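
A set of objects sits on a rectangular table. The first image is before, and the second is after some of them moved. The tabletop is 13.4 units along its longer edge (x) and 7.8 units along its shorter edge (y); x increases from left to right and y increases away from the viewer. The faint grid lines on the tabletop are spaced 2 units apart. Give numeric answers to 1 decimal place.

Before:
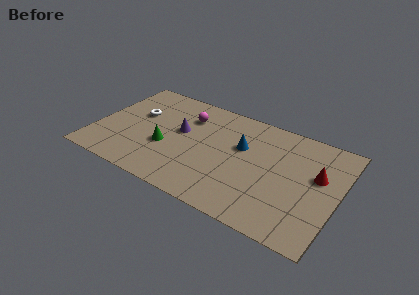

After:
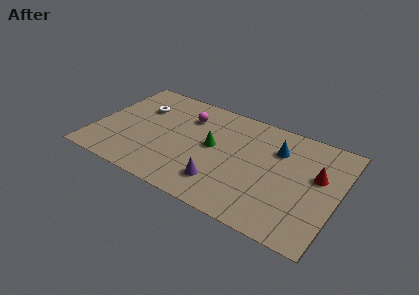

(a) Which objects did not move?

the red cone and the magenta sphere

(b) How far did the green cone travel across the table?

2.8

The green cone moved from about (4.0, 3.0) to (6.5, 4.2), a distance of √(2.5² + 1.2²) ≈ 2.8.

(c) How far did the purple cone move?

3.8

From (4.6, 4.5) to (7.3, 1.8), the purple cone covered √(2.7² + 2.7²) ≈ 3.8 units.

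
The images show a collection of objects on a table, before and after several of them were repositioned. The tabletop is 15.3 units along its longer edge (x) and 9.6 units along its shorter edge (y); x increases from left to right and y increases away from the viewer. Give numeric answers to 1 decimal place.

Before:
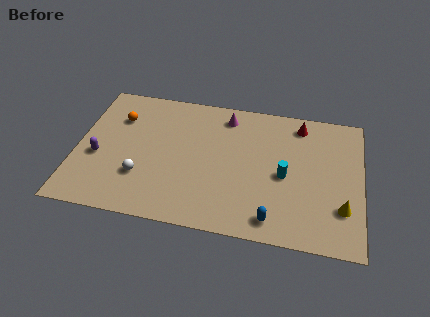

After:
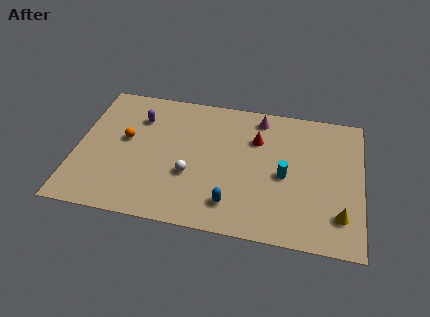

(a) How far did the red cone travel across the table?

2.7

The red cone was near (11.9, 8.2) before and (9.6, 6.7) after, so it travelled √(2.3² + 1.5²) ≈ 2.7 units.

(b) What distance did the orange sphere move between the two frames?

1.6

The orange sphere was near (2.1, 6.9) before and (2.6, 5.4) after, so it travelled √(0.5² + 1.5²) ≈ 1.6 units.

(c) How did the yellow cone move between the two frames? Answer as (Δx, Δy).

(-0.1, -0.5)

The yellow cone started near (14.3, 2.7) and ended near (14.2, 2.2).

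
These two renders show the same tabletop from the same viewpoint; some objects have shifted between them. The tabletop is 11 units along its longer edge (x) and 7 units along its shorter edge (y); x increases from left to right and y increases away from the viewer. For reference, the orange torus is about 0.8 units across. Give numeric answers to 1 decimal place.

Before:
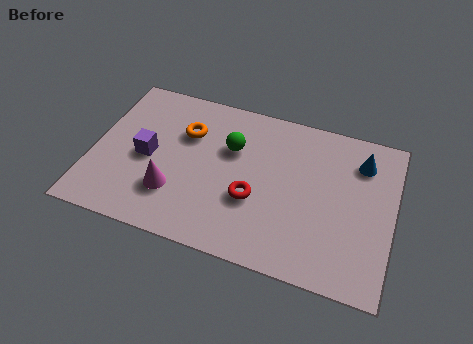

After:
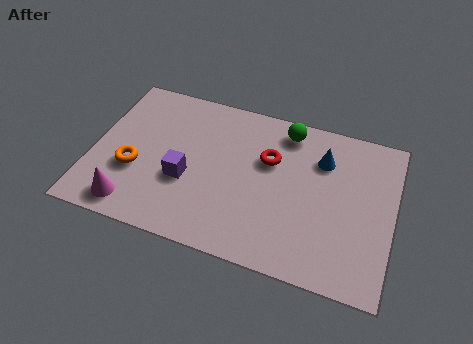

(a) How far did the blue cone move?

1.4

The blue cone moved from about (9.7, 5.4) to (8.3, 5.1), a distance of √(1.4² + 0.3²) ≈ 1.4.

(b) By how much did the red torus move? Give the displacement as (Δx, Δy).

(0.4, 1.9)

The red torus was at about (6.0, 2.6) and moved to about (6.4, 4.5).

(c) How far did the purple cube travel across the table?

1.6

The purple cube was near (2.0, 3.3) before and (3.5, 2.7) after, so it travelled √(1.5² + 0.6²) ≈ 1.6 units.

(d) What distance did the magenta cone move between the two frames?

1.7

The magenta cone was near (3.1, 2.0) before and (1.7, 1.0) after, so it travelled √(1.4² + 1.0²) ≈ 1.7 units.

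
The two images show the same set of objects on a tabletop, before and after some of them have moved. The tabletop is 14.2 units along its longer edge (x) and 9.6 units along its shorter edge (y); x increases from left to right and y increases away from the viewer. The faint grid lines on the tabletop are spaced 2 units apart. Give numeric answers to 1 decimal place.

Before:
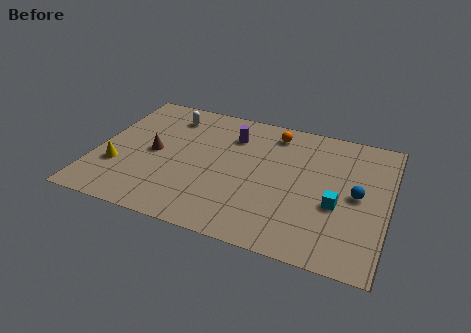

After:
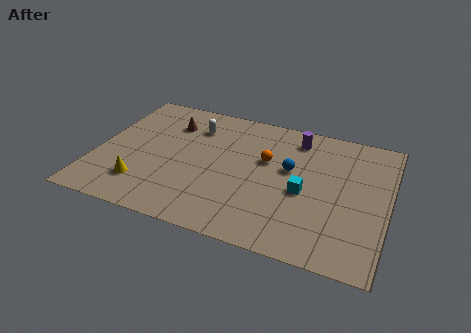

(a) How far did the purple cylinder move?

3.2

The purple cylinder moved from about (6.4, 7.2) to (9.5, 8.0), a distance of √(3.1² + 0.8²) ≈ 3.2.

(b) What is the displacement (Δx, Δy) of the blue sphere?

(-3.3, 0.8)

The blue sphere was at about (12.7, 4.8) and moved to about (9.4, 5.6).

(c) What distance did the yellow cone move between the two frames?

1.6

The yellow cone moved from about (1.2, 3.1) to (2.5, 2.2), a distance of √(1.3² + 0.9²) ≈ 1.6.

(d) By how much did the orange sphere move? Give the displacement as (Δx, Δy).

(-0.2, -2.2)

From the two frames, the orange sphere sits at roughly (8.4, 8.1) before and (8.2, 5.9) after.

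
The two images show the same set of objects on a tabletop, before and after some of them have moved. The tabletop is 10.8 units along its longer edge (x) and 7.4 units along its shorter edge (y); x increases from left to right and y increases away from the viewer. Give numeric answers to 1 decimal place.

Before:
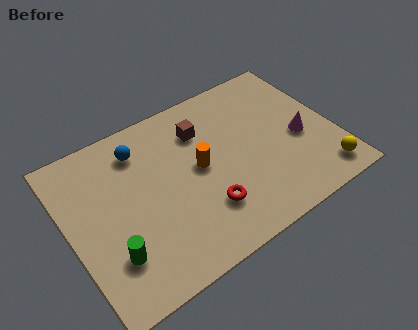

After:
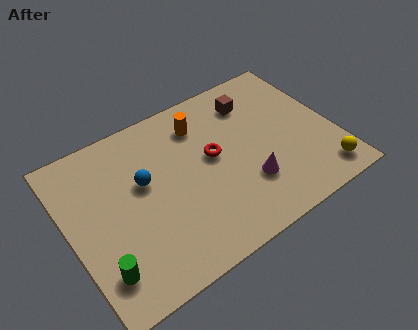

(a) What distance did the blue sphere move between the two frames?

1.5

The blue sphere moved from about (3.2, 5.9) to (3.1, 4.4), a distance of √(0.1² + 1.5²) ≈ 1.5.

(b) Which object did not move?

the yellow sphere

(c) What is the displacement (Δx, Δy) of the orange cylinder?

(0.4, 1.9)

The orange cylinder was at about (5.3, 3.9) and moved to about (5.7, 5.8).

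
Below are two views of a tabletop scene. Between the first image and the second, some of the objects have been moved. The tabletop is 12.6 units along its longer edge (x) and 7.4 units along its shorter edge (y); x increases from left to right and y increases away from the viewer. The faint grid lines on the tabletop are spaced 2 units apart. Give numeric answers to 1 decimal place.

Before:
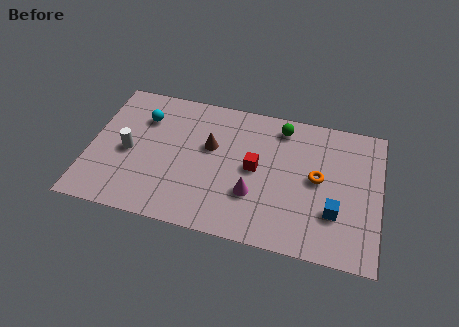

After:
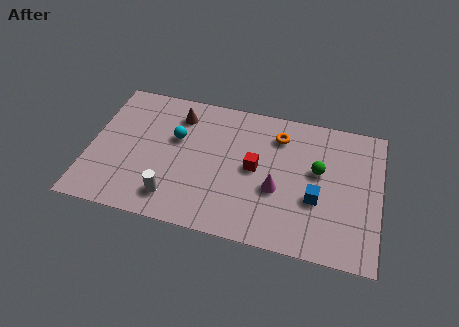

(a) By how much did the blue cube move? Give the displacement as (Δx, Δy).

(-0.8, 0.5)

From the two frames, the blue cube sits at roughly (10.7, 2.3) before and (9.9, 2.8) after.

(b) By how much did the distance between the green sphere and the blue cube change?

-3.2

The distance was about 4.7 in the first image and 1.5 in the second, so they moved 3.2 units closer together.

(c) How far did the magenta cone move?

1.1

The magenta cone was near (7.2, 2.4) before and (8.2, 2.9) after, so it travelled √(1.0² + 0.5²) ≈ 1.1 units.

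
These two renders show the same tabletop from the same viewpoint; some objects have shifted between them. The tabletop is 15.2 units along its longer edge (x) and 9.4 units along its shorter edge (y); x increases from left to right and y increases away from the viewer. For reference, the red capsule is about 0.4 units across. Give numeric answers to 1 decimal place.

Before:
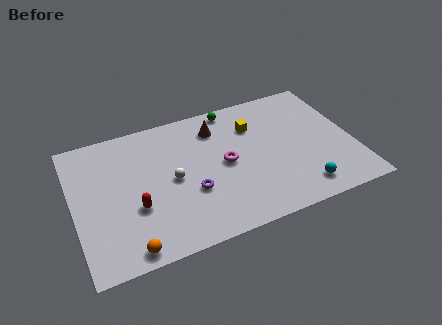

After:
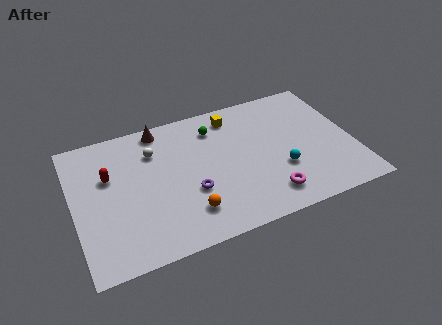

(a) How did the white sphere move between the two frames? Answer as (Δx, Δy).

(-0.8, 2.3)

From the two frames, the white sphere sits at roughly (5.3, 4.6) before and (4.5, 6.9) after.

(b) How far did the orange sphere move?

3.5

The orange sphere was near (2.6, 0.9) before and (5.9, 2.1) after, so it travelled √(3.3² + 1.2²) ≈ 3.5 units.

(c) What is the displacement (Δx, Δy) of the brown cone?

(-3.0, 1.0)

The brown cone started near (8.0, 7.4) and ended near (5.0, 8.4).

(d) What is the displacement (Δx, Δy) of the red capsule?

(-1.2, 2.6)

The red capsule started near (3.2, 3.4) and ended near (2.0, 6.0).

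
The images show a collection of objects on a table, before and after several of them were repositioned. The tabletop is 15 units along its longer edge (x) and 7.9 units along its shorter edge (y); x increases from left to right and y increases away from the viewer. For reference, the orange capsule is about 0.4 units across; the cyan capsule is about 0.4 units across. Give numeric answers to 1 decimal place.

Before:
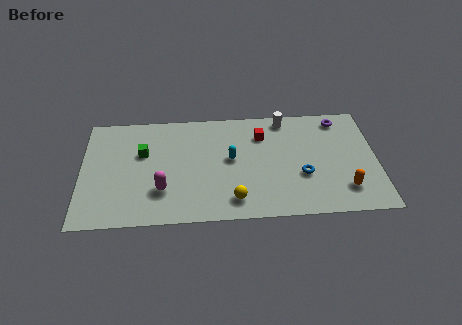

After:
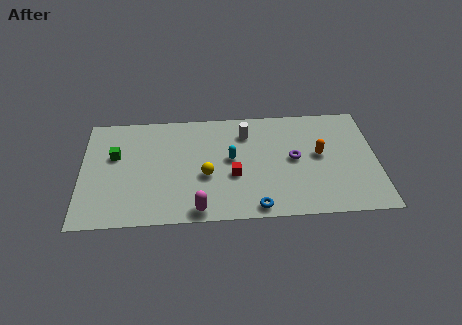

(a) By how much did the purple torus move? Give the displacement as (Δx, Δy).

(-2.4, -2.7)

The purple torus started near (13.2, 6.8) and ended near (10.8, 4.1).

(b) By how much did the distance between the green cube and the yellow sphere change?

-0.9

They were about 5.8 units apart before and 4.9 after — 0.9 units closer together.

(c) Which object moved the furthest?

the purple torus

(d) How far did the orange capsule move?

2.8

The orange capsule was near (13.3, 1.8) before and (12.1, 4.3) after, so it travelled √(1.2² + 2.5²) ≈ 2.8 units.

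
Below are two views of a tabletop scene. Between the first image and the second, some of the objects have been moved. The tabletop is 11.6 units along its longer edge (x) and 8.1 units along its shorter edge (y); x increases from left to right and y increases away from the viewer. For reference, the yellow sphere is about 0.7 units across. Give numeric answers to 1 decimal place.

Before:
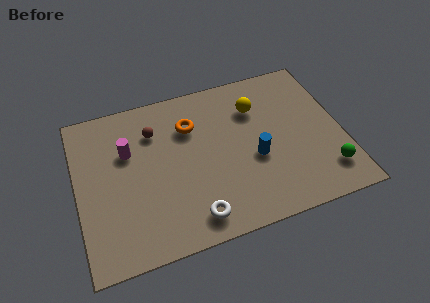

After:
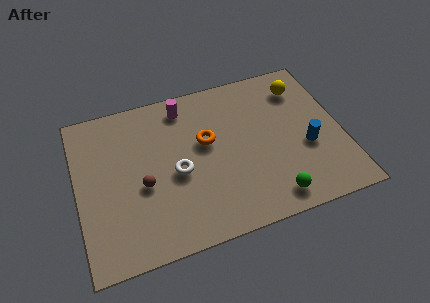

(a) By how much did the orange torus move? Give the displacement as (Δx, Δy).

(0.6, -1.0)

From the two frames, the orange torus sits at roughly (5.1, 5.8) before and (5.7, 4.8) after.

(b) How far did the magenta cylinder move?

3.1

The magenta cylinder moved from about (2.3, 5.3) to (4.9, 6.9), a distance of √(2.6² + 1.6²) ≈ 3.1.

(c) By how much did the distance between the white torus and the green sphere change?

-1.3

The distance was about 5.9 in the first image and 4.6 in the second, so they moved 1.3 units closer together.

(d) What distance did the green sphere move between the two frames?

2.6

The green sphere moved from about (10.7, 1.7) to (8.2, 1.1), a distance of √(2.5² + 0.6²) ≈ 2.6.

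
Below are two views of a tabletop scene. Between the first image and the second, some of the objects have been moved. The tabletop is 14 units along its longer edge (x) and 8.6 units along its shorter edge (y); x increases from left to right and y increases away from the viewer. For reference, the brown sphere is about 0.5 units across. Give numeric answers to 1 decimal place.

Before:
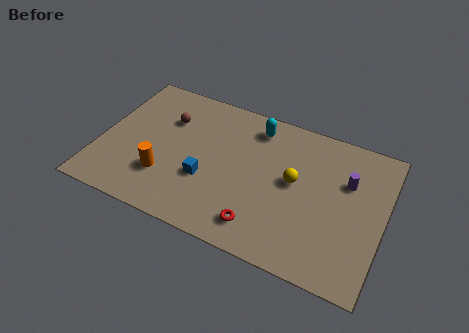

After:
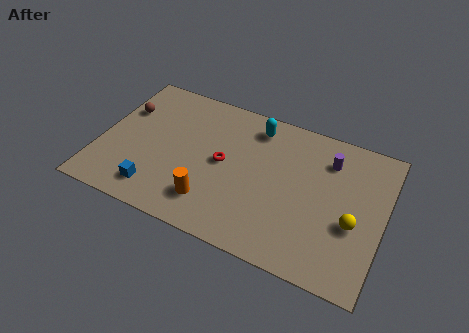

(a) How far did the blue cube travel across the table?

2.8

From (5.4, 3.1) to (3.1, 1.5), the blue cube covered √(2.3² + 1.6²) ≈ 2.8 units.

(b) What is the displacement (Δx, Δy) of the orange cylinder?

(2.4, -0.6)

The orange cylinder was at about (3.4, 2.5) and moved to about (5.8, 1.9).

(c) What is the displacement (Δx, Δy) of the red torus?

(-2.2, 2.9)

The red torus started near (8.3, 1.5) and ended near (6.1, 4.4).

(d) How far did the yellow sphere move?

3.3

The yellow sphere moved from about (9.6, 4.7) to (12.6, 3.4), a distance of √(3.0² + 1.3²) ≈ 3.3.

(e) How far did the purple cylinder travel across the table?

1.3

The purple cylinder moved from about (12.1, 5.7) to (11.1, 6.6), a distance of √(1.0² + 0.9²) ≈ 1.3.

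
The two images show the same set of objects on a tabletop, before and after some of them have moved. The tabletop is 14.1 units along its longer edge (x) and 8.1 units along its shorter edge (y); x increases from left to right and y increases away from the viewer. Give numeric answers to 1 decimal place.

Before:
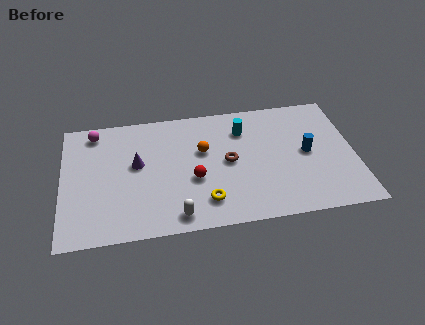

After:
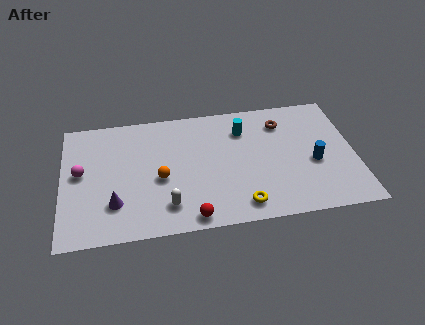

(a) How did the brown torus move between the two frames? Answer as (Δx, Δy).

(2.7, 2.2)

The brown torus was at about (8.0, 4.1) and moved to about (10.7, 6.3).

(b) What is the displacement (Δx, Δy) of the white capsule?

(-0.4, 0.7)

The white capsule started near (5.4, 1.0) and ended near (5.0, 1.7).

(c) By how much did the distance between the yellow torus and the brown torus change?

+2.9

They were about 2.7 units apart before and 5.6 after — 2.9 units further apart.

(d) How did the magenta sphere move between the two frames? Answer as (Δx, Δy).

(-0.7, -2.6)

The magenta sphere started near (1.6, 7.0) and ended near (0.9, 4.4).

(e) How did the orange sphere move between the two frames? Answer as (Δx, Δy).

(-2.1, -1.5)

The orange sphere was at about (6.8, 5.0) and moved to about (4.7, 3.5).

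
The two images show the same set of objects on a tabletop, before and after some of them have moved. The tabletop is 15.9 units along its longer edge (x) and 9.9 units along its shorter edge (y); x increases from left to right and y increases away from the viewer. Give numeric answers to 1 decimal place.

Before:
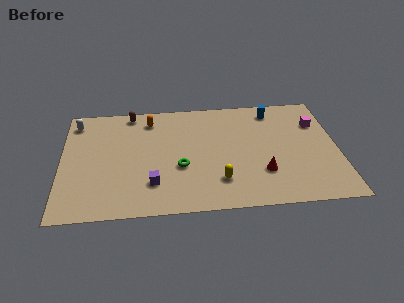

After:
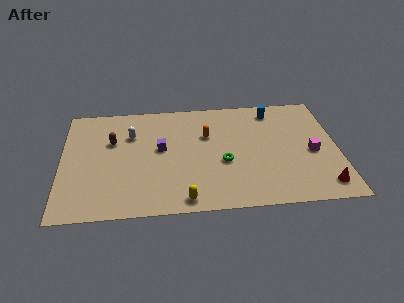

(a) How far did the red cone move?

3.7

The red cone moved from about (11.5, 2.9) to (14.9, 1.5), a distance of √(3.4² + 1.4²) ≈ 3.7.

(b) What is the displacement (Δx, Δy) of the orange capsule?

(3.3, -1.7)

The orange capsule was at about (5.1, 8.2) and moved to about (8.4, 6.5).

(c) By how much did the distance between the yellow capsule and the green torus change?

+1.2

The distance was about 2.6 in the first image and 3.8 in the second, so they moved 1.2 units further apart.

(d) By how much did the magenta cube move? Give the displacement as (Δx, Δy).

(-0.4, -2.6)

From the two frames, the magenta cube sits at roughly (14.8, 7.0) before and (14.4, 4.4) after.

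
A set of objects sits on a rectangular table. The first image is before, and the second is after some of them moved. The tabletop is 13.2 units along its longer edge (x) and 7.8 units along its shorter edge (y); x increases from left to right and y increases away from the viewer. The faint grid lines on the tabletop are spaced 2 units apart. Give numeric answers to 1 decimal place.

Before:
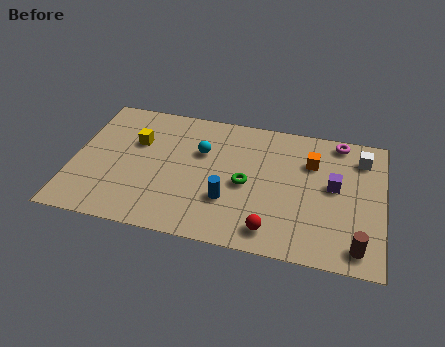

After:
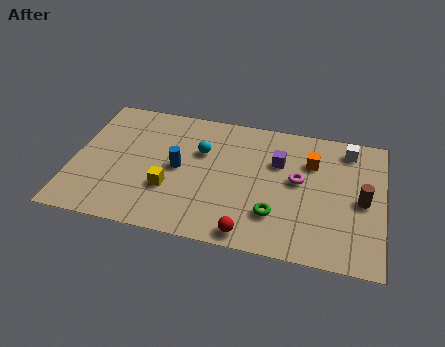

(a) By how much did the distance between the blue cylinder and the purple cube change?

-0.4

Before: roughly 4.8 units apart; after: 4.4. That's 0.4 units closer together.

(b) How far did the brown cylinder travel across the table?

2.6

The brown cylinder moved from about (12.2, 1.1) to (12.3, 3.7), a distance of √(0.1² + 2.6²) ≈ 2.6.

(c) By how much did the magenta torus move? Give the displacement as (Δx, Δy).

(-1.6, -2.7)

The magenta torus was at about (11.2, 7.0) and moved to about (9.6, 4.3).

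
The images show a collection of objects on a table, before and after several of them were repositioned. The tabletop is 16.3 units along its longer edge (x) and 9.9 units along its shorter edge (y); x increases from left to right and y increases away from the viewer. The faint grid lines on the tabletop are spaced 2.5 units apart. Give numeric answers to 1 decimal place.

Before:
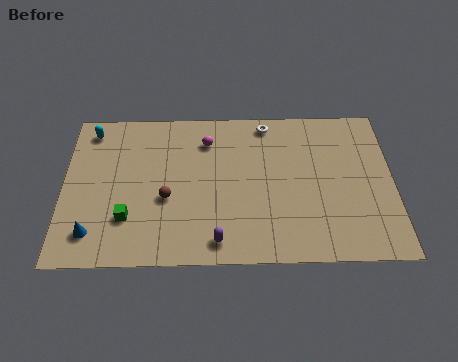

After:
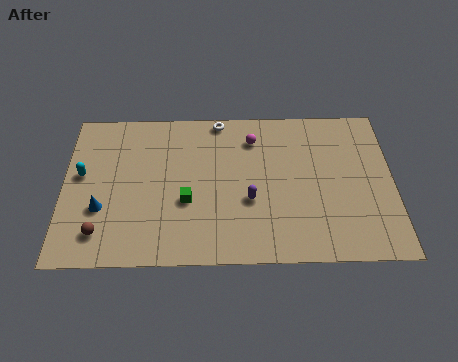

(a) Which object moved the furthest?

the brown sphere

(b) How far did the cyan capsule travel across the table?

2.9

The cyan capsule moved from about (1.3, 8.5) to (0.9, 5.6), a distance of √(0.4² + 2.9²) ≈ 2.9.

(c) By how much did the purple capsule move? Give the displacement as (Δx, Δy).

(1.6, 2.5)

The purple capsule started near (7.6, 1.3) and ended near (9.2, 3.8).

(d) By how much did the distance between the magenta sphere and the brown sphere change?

+5.3

They were about 4.2 units apart before and 9.5 after — 5.3 units further apart.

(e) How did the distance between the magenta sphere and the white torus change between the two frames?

-1.1

Before: roughly 3.2 units apart; after: 2.1. That's 1.1 units closer together.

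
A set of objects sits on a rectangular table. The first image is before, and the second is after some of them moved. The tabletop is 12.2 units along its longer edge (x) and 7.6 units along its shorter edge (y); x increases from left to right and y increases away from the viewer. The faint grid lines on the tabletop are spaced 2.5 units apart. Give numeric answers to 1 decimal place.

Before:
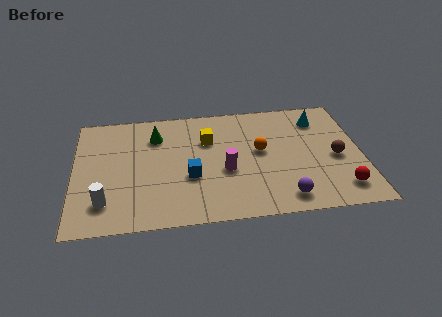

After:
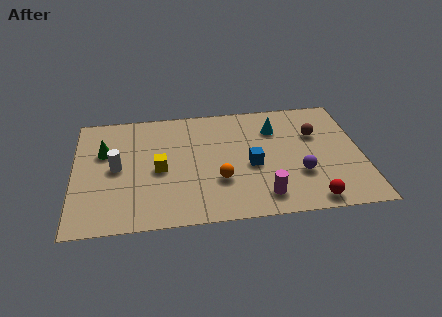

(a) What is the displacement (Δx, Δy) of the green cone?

(-2.2, -0.8)

The green cone started near (3.5, 5.7) and ended near (1.3, 4.9).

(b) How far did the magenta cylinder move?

2.3

The magenta cylinder was near (6.4, 3.1) before and (7.9, 1.3) after, so it travelled √(1.5² + 1.8²) ≈ 2.3 units.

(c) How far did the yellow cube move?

2.7

The yellow cube moved from about (5.7, 5.2) to (3.6, 3.5), a distance of √(2.1² + 1.7²) ≈ 2.7.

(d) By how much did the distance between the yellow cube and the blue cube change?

+1.5

They were about 2.4 units apart before and 3.9 after — 1.5 units further apart.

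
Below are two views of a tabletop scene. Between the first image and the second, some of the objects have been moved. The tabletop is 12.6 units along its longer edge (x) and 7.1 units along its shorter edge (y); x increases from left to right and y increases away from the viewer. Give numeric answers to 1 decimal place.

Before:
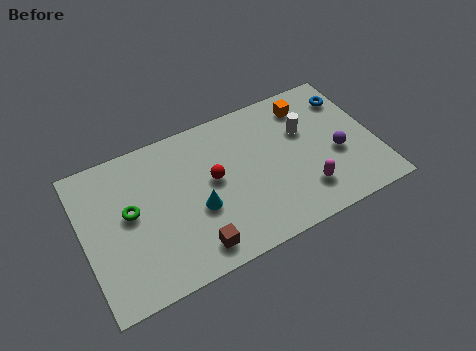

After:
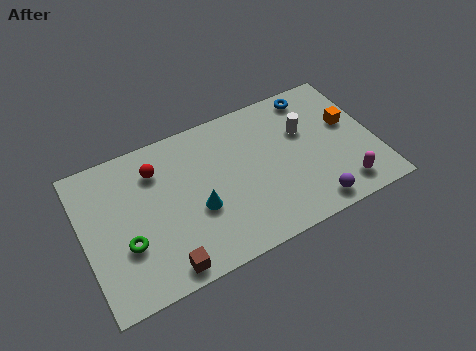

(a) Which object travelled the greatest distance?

the red sphere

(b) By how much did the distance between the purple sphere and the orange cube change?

+0.9

They were about 3.0 units apart before and 3.9 after — 0.9 units further apart.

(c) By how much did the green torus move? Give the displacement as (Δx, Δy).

(-0.3, -1.4)

The green torus was at about (2.0, 3.9) and moved to about (1.7, 2.5).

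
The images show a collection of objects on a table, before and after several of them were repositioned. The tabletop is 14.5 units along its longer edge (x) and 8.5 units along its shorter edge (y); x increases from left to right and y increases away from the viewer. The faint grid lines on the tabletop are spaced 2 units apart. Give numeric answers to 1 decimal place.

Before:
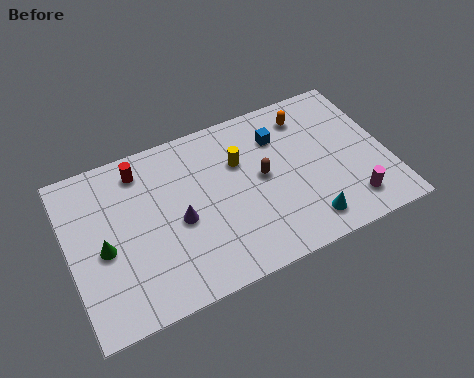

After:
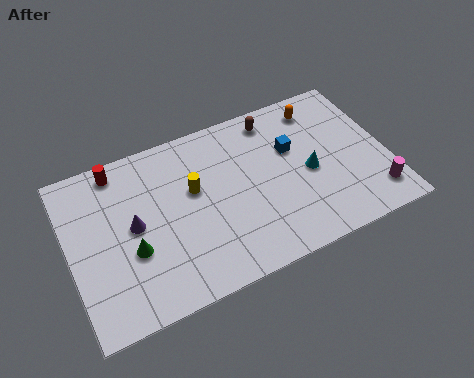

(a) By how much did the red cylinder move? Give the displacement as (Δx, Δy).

(-1.0, 0.4)

The red cylinder was at about (3.5, 7.1) and moved to about (2.5, 7.5).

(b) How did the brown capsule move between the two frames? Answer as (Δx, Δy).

(0.9, 2.8)

The brown capsule was at about (8.8, 4.5) and moved to about (9.7, 7.3).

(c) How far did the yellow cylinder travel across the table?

2.3

The yellow cylinder moved from about (7.9, 5.7) to (5.7, 5.1), a distance of √(2.2² + 0.6²) ≈ 2.3.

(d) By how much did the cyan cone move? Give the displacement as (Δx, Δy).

(0.5, 2.5)

From the two frames, the cyan cone sits at roughly (10.4, 1.4) before and (10.9, 3.9) after.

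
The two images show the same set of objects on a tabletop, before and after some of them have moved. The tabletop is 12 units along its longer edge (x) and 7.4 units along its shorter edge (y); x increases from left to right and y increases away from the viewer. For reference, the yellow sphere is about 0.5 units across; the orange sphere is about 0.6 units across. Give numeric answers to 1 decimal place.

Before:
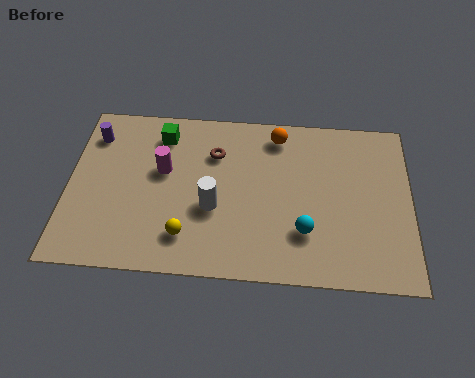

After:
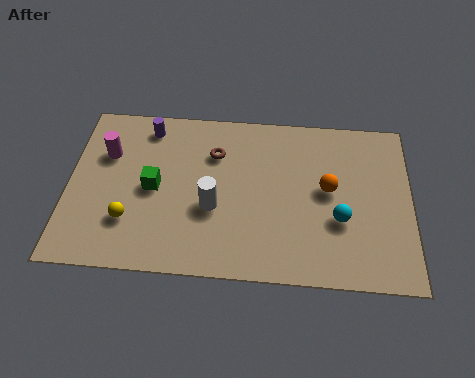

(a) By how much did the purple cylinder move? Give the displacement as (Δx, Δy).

(1.9, 0.5)

From the two frames, the purple cylinder sits at roughly (0.8, 5.8) before and (2.7, 6.3) after.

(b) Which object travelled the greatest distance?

the orange sphere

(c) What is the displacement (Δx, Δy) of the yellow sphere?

(-2.0, 0.5)

From the two frames, the yellow sphere sits at roughly (4.2, 1.6) before and (2.2, 2.1) after.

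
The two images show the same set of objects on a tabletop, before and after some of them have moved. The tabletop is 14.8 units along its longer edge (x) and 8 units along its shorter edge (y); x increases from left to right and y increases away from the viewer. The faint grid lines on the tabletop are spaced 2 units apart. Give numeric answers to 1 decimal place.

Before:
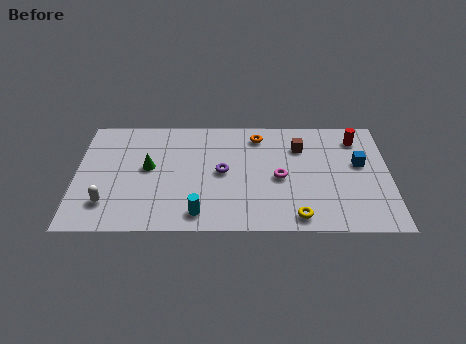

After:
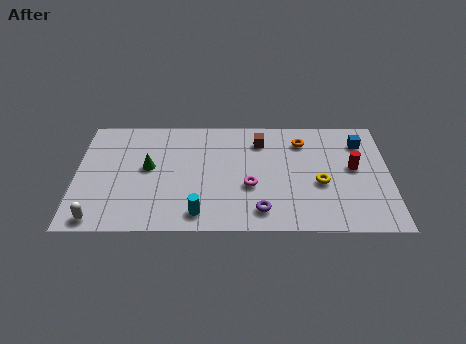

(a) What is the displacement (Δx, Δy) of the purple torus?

(1.8, -2.7)

From the two frames, the purple torus sits at roughly (6.9, 4.1) before and (8.7, 1.4) after.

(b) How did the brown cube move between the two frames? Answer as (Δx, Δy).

(-1.9, 0.4)

The brown cube was at about (10.6, 5.9) and moved to about (8.7, 6.3).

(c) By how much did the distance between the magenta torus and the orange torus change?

+0.9

They were about 3.2 units apart before and 4.1 after — 0.9 units further apart.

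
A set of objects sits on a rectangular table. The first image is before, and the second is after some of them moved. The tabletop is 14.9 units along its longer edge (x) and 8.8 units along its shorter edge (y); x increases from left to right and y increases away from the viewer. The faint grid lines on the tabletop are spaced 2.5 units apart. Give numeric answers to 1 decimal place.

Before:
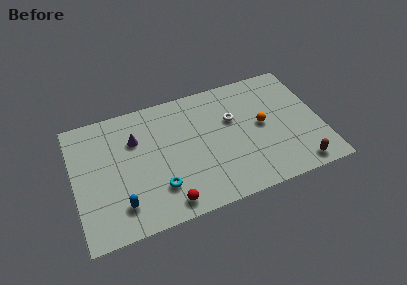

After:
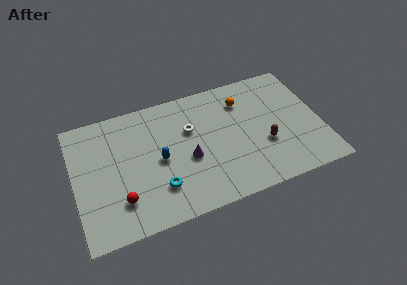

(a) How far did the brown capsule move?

2.8

The brown capsule was near (13.2, 1.0) before and (11.4, 3.2) after, so it travelled √(1.8² + 2.2²) ≈ 2.8 units.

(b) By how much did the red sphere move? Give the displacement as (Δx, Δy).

(-2.7, 1.1)

The red sphere started near (5.3, 1.1) and ended near (2.6, 2.2).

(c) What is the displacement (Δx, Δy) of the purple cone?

(3.0, -2.4)

The purple cone was at about (3.8, 6.1) and moved to about (6.8, 3.7).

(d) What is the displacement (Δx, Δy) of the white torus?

(-2.6, 0.1)

The white torus was at about (9.7, 5.6) and moved to about (7.1, 5.7).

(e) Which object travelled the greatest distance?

the purple cone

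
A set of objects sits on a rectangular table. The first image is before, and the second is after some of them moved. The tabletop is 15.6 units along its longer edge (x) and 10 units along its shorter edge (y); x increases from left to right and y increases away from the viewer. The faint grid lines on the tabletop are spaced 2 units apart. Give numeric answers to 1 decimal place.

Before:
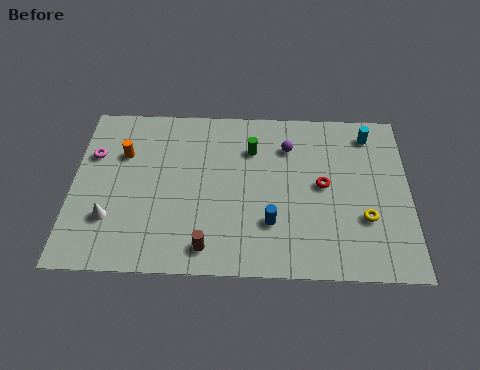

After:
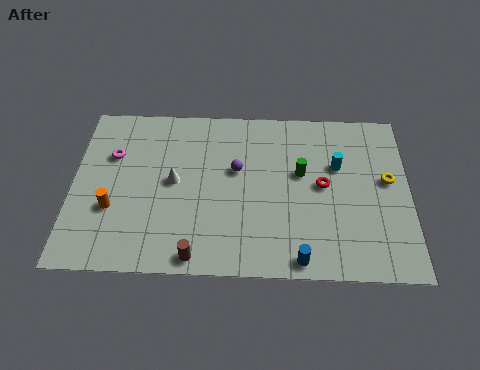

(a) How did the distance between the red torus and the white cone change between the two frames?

-3.2

They were about 10.1 units apart before and 6.9 after — 3.2 units closer together.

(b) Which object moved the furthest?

the white cone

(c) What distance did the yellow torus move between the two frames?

2.5

The yellow torus moved from about (13.5, 3.3) to (14.6, 5.6), a distance of √(1.1² + 2.3²) ≈ 2.5.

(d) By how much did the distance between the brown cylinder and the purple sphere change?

-1.7

Before: roughly 7.1 units apart; after: 5.4. That's 1.7 units closer together.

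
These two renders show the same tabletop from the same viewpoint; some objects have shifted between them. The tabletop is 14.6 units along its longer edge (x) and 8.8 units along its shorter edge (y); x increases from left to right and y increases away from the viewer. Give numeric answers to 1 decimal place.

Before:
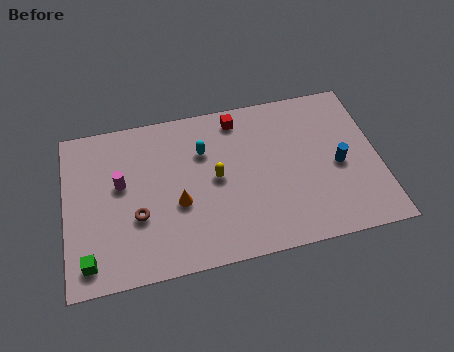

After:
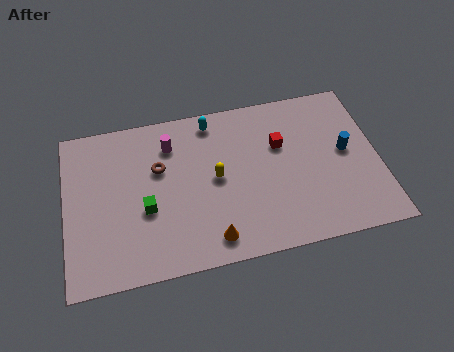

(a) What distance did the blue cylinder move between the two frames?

0.8

From (12.7, 4.0) to (13.1, 4.7), the blue cylinder covered √(0.4² + 0.7²) ≈ 0.8 units.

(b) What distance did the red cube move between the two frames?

2.7

From (8.2, 7.6) to (10.1, 5.7), the red cube covered √(1.9² + 1.9²) ≈ 2.7 units.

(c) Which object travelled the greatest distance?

the green cube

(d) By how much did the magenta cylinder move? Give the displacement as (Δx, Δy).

(2.4, 1.7)

From the two frames, the magenta cylinder sits at roughly (2.6, 5.1) before and (5.0, 6.8) after.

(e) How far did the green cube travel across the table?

3.5

The green cube was near (1.0, 1.3) before and (3.7, 3.5) after, so it travelled √(2.7² + 2.2²) ≈ 3.5 units.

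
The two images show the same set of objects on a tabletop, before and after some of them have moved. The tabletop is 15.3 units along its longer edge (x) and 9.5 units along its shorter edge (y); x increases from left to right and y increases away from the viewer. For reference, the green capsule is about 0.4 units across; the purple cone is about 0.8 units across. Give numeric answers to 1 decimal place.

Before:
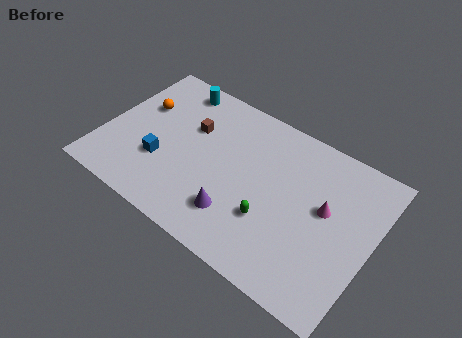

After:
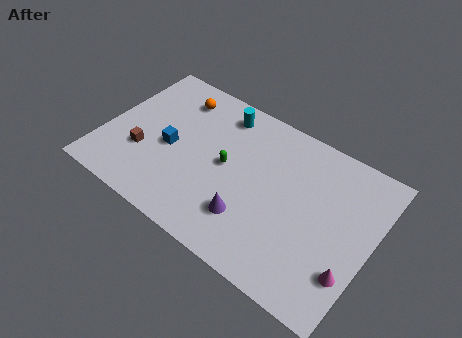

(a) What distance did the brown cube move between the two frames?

3.8

The brown cube moved from about (4.7, 6.2) to (2.4, 3.2), a distance of √(2.3² + 3.0²) ≈ 3.8.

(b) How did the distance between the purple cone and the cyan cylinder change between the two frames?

-1.6

They were about 7.7 units apart before and 6.1 after — 1.6 units closer together.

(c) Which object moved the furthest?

the brown cube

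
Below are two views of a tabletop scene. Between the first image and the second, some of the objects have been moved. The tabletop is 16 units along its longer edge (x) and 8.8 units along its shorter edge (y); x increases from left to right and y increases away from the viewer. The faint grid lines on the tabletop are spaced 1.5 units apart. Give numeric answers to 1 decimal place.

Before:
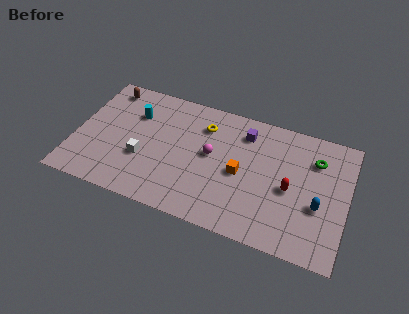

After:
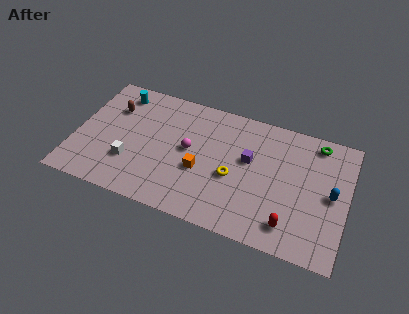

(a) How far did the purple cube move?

1.8

The purple cube moved from about (9.8, 7.0) to (10.2, 5.2), a distance of √(0.4² + 1.8²) ≈ 1.8.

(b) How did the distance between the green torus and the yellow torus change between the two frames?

-0.5

They were about 6.6 units apart before and 6.1 after — 0.5 units closer together.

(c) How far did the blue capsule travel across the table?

1.2

The blue capsule was near (14.4, 3.4) before and (15.1, 4.4) after, so it travelled √(0.7² + 1.0²) ≈ 1.2 units.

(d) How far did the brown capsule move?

1.5

The brown capsule moved from about (1.5, 7.6) to (2.0, 6.2), a distance of √(0.5² + 1.4²) ≈ 1.5.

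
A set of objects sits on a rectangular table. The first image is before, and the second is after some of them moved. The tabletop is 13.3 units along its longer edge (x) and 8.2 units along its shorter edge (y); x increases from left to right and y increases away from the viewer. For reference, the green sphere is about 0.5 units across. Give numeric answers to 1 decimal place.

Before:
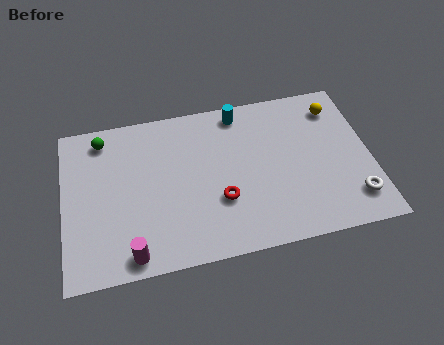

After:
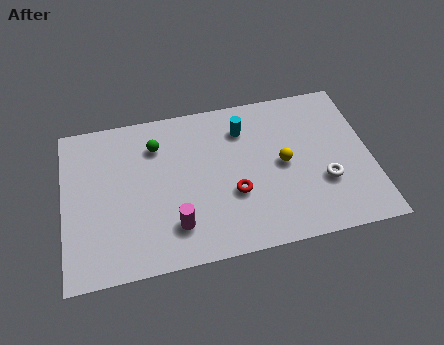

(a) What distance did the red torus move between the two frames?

0.6

From (6.7, 2.8) to (7.3, 3.0), the red torus covered √(0.6² + 0.2²) ≈ 0.6 units.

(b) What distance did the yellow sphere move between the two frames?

3.5

The yellow sphere moved from about (12.0, 6.6) to (9.5, 4.1), a distance of √(2.5² + 2.5²) ≈ 3.5.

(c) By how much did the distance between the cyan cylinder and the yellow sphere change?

-1.5

They were about 4.2 units apart before and 2.7 after — 1.5 units closer together.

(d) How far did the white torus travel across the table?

1.6

From (12.4, 1.7) to (11.2, 2.8), the white torus covered √(1.2² + 1.1²) ≈ 1.6 units.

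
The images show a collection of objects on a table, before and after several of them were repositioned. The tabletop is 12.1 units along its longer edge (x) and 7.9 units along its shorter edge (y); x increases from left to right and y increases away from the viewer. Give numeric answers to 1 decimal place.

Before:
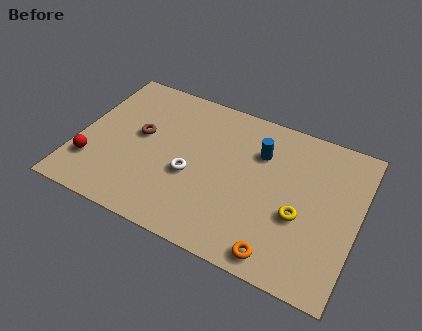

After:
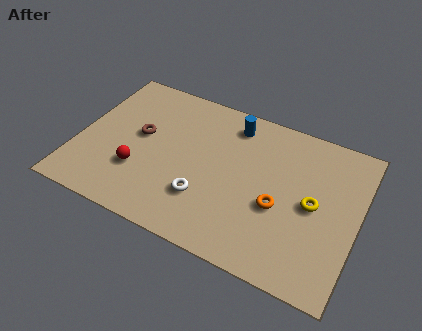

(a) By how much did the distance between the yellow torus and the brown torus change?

+0.4

They were about 7.2 units apart before and 7.6 after — 0.4 units further apart.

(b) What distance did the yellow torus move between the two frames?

0.9

From (9.7, 3.1) to (10.2, 3.9), the yellow torus covered √(0.5² + 0.8²) ≈ 0.9 units.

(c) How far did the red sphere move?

2.0

The red sphere moved from about (0.8, 2.1) to (2.8, 2.5), a distance of √(2.0² + 0.4²) ≈ 2.0.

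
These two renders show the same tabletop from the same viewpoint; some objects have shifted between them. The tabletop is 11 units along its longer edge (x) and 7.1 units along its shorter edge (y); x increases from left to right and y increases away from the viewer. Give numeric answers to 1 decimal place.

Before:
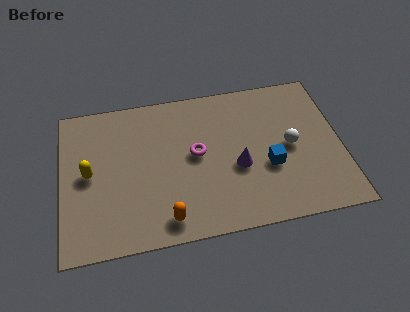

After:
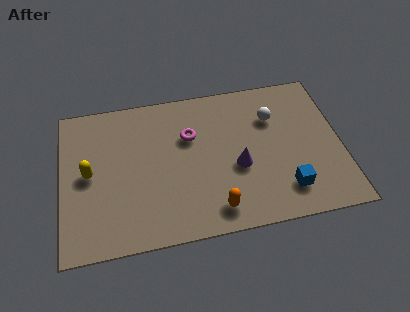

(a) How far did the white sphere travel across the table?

1.6

The white sphere moved from about (9.0, 3.5) to (8.4, 5.0), a distance of √(0.6² + 1.5²) ≈ 1.6.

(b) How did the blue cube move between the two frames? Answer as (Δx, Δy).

(0.6, -1.2)

From the two frames, the blue cube sits at roughly (8.1, 2.7) before and (8.7, 1.5) after.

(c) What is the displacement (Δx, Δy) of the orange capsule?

(1.9, 0.1)

The orange capsule started near (4.0, 1.0) and ended near (5.9, 1.1).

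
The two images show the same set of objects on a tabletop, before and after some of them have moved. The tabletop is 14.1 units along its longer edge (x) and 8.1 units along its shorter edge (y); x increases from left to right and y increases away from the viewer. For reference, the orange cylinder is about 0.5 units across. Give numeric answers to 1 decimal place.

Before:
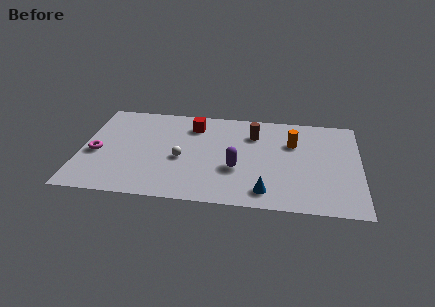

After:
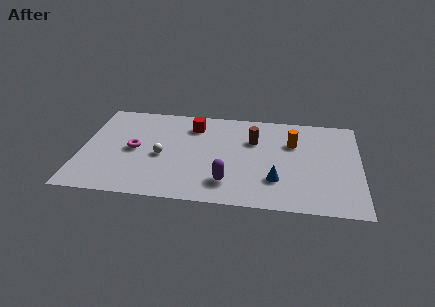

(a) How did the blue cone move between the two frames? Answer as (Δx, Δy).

(0.5, 1.0)

From the two frames, the blue cone sits at roughly (9.4, 1.3) before and (9.9, 2.3) after.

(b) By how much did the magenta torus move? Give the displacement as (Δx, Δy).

(1.9, 0.5)

The magenta torus started near (0.8, 3.5) and ended near (2.7, 4.0).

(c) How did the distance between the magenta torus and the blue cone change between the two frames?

-1.5

The distance was about 8.9 in the first image and 7.4 in the second, so they moved 1.5 units closer together.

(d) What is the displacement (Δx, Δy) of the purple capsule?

(-0.4, -1.2)

The purple capsule was at about (7.9, 3.0) and moved to about (7.5, 1.8).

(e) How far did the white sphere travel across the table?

1.0

The white sphere was near (5.1, 3.5) before and (4.1, 3.6) after, so it travelled √(1.0² + 0.1²) ≈ 1.0 units.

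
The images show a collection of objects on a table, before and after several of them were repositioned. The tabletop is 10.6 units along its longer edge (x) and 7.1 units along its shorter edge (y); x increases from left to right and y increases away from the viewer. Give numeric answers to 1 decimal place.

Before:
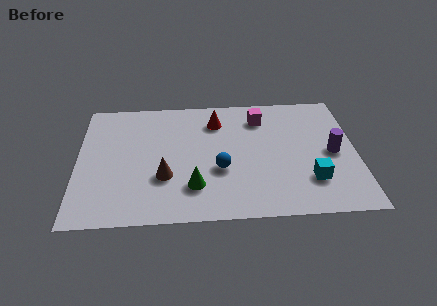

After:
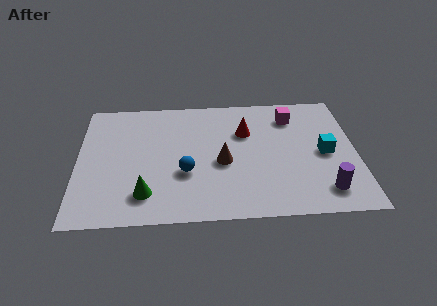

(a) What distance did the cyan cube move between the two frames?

1.6

From (8.8, 1.9) to (9.4, 3.4), the cyan cube covered √(0.6² + 1.5²) ≈ 1.6 units.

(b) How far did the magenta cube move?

1.2

The magenta cube was near (7.0, 5.6) before and (8.2, 5.6) after, so it travelled √(1.2² + 0.0²) ≈ 1.2 units.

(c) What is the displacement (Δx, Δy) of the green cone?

(-1.8, -0.3)

From the two frames, the green cone sits at roughly (4.4, 1.8) before and (2.6, 1.5) after.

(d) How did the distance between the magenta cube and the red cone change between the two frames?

+0.3

Before: roughly 1.7 units apart; after: 2.0. That's 0.3 units further apart.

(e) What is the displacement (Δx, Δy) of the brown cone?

(2.2, 0.7)

The brown cone started near (3.3, 2.4) and ended near (5.5, 3.1).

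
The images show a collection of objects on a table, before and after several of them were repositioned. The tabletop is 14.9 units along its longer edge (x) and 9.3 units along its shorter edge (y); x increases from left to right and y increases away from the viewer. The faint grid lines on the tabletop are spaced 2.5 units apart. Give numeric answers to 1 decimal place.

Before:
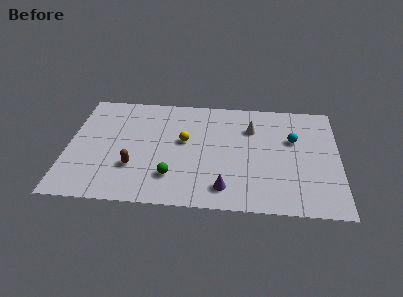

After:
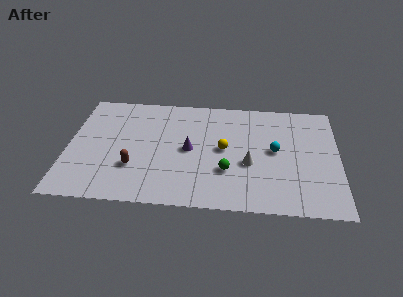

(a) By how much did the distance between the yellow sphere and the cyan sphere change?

-3.2

The distance was about 6.0 in the first image and 2.8 in the second, so they moved 3.2 units closer together.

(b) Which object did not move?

the brown capsule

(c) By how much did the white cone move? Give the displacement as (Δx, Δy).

(-0.1, -3.0)

The white cone started near (10.1, 6.7) and ended near (10.0, 3.7).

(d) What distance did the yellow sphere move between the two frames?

2.3

From (6.4, 5.3) to (8.6, 4.8), the yellow sphere covered √(2.2² + 0.5²) ≈ 2.3 units.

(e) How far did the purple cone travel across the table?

3.6

The purple cone was near (8.7, 1.6) before and (6.7, 4.6) after, so it travelled √(2.0² + 3.0²) ≈ 3.6 units.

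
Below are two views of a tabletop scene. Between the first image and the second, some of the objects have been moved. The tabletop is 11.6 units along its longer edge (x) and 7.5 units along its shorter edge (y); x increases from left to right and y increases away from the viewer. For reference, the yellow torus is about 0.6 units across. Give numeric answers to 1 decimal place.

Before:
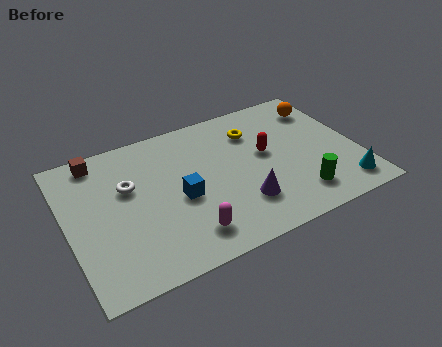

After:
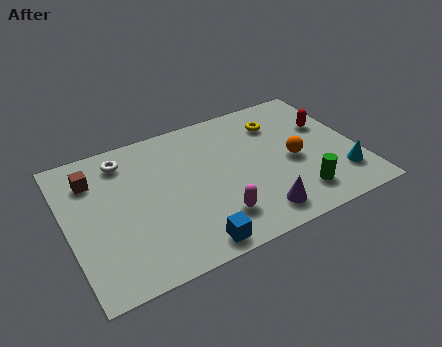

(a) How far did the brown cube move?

0.9

From (1.5, 6.6) to (1.2, 5.7), the brown cube covered √(0.3² + 0.9²) ≈ 0.9 units.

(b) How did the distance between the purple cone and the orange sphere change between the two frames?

-2.7

They were about 5.5 units apart before and 2.8 after — 2.7 units closer together.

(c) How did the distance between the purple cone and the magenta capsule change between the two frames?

-0.7

The distance was about 2.4 in the first image and 1.7 in the second, so they moved 0.7 units closer together.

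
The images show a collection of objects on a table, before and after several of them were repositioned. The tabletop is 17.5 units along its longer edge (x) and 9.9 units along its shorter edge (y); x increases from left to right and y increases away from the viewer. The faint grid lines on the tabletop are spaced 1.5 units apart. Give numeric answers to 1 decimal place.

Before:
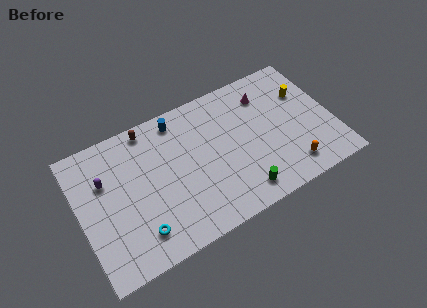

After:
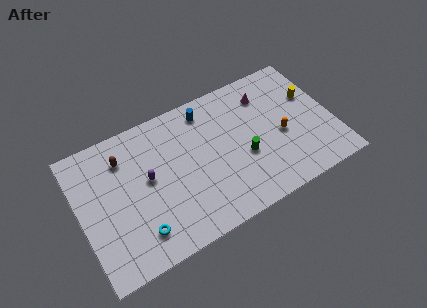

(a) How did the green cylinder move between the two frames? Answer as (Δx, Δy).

(0.6, 2.4)

From the two frames, the green cylinder sits at roughly (10.6, 1.5) before and (11.2, 3.9) after.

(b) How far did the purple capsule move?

3.0

The purple capsule moved from about (1.9, 6.6) to (4.7, 5.4), a distance of √(2.8² + 1.2²) ≈ 3.0.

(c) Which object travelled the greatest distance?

the purple capsule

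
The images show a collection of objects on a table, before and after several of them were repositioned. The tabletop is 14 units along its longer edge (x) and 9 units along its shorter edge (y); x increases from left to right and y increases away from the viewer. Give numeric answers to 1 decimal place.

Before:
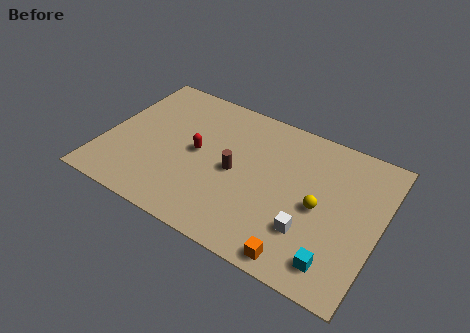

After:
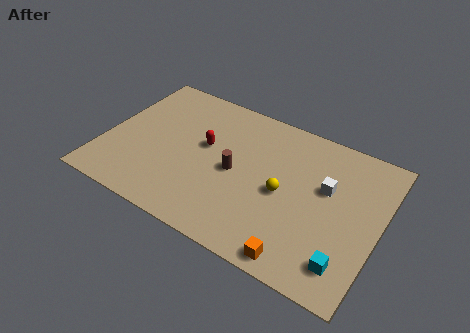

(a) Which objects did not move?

the brown cylinder and the orange cube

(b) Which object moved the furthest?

the white cube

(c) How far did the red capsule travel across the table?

0.7

The red capsule was near (4.7, 4.6) before and (5.0, 5.2) after, so it travelled √(0.3² + 0.6²) ≈ 0.7 units.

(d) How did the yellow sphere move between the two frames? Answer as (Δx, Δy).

(-1.8, 0.0)

From the two frames, the yellow sphere sits at roughly (11.0, 4.2) before and (9.2, 4.2) after.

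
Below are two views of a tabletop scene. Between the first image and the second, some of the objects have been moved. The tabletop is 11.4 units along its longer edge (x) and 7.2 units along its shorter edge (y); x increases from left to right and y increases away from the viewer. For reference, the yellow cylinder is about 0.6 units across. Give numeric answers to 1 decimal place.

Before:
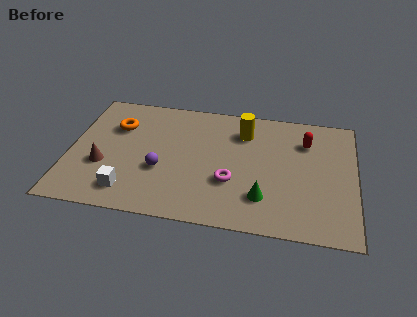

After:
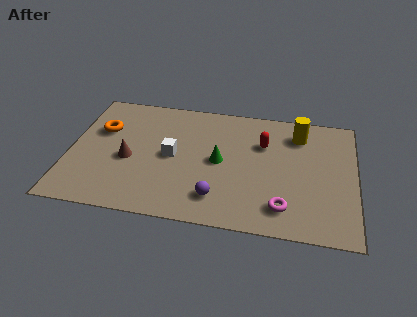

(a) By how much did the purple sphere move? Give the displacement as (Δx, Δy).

(2.3, -1.2)

The purple sphere started near (3.7, 2.7) and ended near (6.0, 1.5).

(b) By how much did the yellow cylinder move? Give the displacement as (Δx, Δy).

(2.2, 0.2)

The yellow cylinder was at about (6.9, 5.5) and moved to about (9.1, 5.7).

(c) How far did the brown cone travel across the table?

1.1

The brown cone moved from about (1.4, 2.6) to (2.4, 3.1), a distance of √(1.0² + 0.5²) ≈ 1.1.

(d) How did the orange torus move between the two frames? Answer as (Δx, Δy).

(-0.6, -0.3)

From the two frames, the orange torus sits at roughly (1.8, 5.0) before and (1.2, 4.7) after.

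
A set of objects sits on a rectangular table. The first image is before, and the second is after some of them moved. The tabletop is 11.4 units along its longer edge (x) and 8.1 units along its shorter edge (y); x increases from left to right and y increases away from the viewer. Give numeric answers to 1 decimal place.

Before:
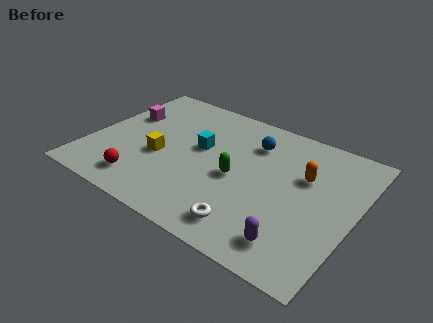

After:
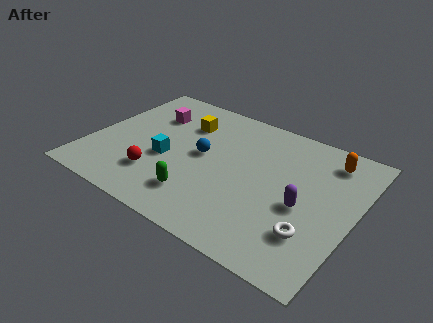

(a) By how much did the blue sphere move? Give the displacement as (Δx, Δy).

(-1.9, -1.8)

The blue sphere was at about (6.7, 6.1) and moved to about (4.8, 4.3).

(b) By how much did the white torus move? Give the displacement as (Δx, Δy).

(2.5, 0.9)

From the two frames, the white torus sits at roughly (7.4, 1.3) before and (9.9, 2.2) after.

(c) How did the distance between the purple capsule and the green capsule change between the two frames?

+0.8

The distance was about 3.7 in the first image and 4.5 in the second, so they moved 0.8 units further apart.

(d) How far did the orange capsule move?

1.7

The orange capsule moved from about (9.1, 5.2) to (9.9, 6.7), a distance of √(0.8² + 1.5²) ≈ 1.7.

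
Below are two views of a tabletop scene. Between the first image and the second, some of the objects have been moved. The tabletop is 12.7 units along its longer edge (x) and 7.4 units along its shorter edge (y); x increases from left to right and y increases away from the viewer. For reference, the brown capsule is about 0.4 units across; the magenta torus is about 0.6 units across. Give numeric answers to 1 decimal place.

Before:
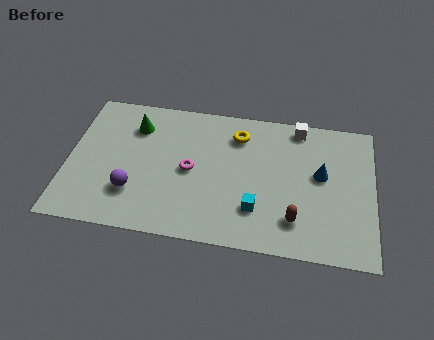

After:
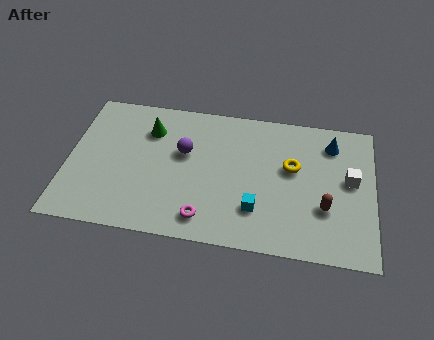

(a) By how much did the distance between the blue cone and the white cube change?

-0.6

Before: roughly 2.6 units apart; after: 2.0. That's 0.6 units closer together.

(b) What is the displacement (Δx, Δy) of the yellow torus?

(2.3, -1.4)

From the two frames, the yellow torus sits at roughly (7.0, 5.8) before and (9.3, 4.4) after.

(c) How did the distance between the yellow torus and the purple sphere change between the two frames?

-1.1

They were about 5.6 units apart before and 4.5 after — 1.1 units closer together.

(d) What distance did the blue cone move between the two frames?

1.7

From (10.5, 4.2) to (10.9, 5.9), the blue cone covered √(0.4² + 1.7²) ≈ 1.7 units.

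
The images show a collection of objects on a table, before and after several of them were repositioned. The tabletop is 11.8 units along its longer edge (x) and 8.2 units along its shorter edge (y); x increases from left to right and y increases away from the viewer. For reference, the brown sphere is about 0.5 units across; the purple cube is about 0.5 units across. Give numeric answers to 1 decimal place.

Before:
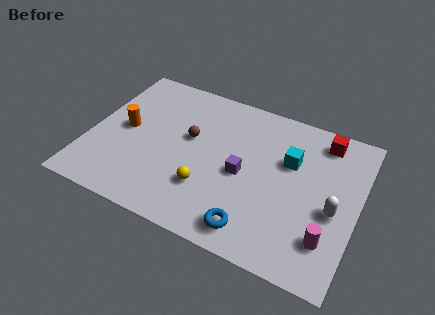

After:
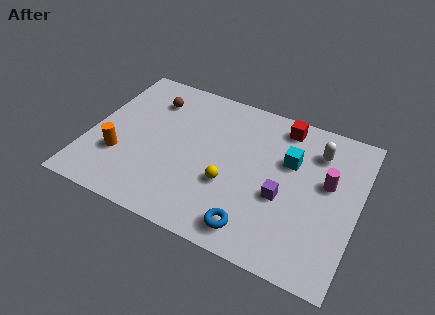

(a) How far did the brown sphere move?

2.4

From (4.3, 4.8) to (2.4, 6.3), the brown sphere covered √(1.9² + 1.5²) ≈ 2.4 units.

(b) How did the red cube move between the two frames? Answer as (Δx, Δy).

(-1.8, 0.1)

The red cube was at about (10.0, 7.0) and moved to about (8.2, 7.1).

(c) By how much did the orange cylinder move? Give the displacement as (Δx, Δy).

(0.0, -1.6)

From the two frames, the orange cylinder sits at roughly (1.5, 4.2) before and (1.5, 2.6) after.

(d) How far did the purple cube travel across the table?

1.9

From (6.8, 3.8) to (8.6, 3.3), the purple cube covered √(1.8² + 0.5²) ≈ 1.9 units.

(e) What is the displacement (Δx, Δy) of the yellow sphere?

(0.9, 0.6)

The yellow sphere started near (5.4, 2.4) and ended near (6.3, 3.0).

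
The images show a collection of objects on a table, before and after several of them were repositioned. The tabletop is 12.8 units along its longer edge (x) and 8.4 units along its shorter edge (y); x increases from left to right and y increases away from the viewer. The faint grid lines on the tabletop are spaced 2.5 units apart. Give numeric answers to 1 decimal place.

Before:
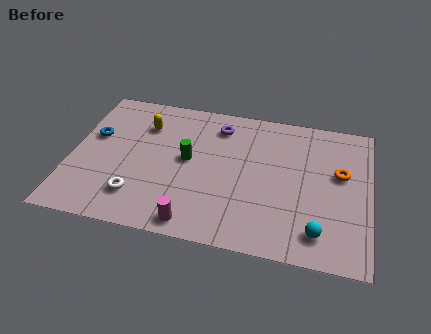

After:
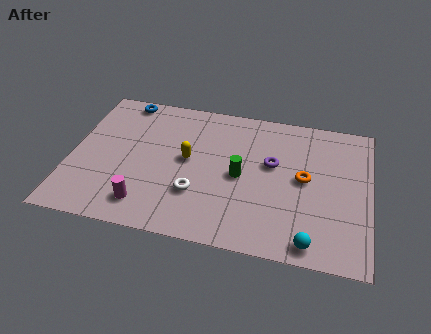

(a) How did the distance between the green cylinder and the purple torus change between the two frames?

-1.0

The distance was about 2.6 in the first image and 1.6 in the second, so they moved 1.0 units closer together.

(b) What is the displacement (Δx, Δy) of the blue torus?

(1.1, 2.5)

The blue torus was at about (0.9, 5.1) and moved to about (2.0, 7.6).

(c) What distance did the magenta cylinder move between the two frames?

2.2

From (5.5, 0.9) to (3.4, 1.5), the magenta cylinder covered √(2.1² + 0.6²) ≈ 2.2 units.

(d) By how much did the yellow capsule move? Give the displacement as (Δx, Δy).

(2.0, -1.7)

The yellow capsule was at about (3.0, 6.2) and moved to about (5.0, 4.5).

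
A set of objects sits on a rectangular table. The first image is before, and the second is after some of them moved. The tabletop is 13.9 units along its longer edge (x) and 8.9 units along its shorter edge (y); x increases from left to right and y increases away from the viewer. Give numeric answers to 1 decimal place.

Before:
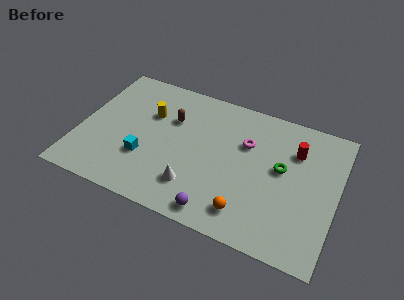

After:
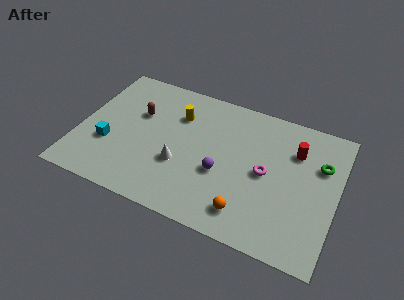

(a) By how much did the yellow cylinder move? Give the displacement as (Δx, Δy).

(1.5, 0.5)

From the two frames, the yellow cylinder sits at roughly (3.6, 5.9) before and (5.1, 6.4) after.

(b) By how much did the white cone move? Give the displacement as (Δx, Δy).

(-0.9, 1.1)

From the two frames, the white cone sits at roughly (6.5, 2.1) before and (5.6, 3.2) after.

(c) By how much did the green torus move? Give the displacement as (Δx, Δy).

(2.0, 1.0)

The green torus started near (10.9, 5.0) and ended near (12.9, 6.0).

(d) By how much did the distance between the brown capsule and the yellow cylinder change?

+1.0

Before: roughly 1.2 units apart; after: 2.2. That's 1.0 units further apart.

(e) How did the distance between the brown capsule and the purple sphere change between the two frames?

-0.6

Before: roughly 5.9 units apart; after: 5.3. That's 0.6 units closer together.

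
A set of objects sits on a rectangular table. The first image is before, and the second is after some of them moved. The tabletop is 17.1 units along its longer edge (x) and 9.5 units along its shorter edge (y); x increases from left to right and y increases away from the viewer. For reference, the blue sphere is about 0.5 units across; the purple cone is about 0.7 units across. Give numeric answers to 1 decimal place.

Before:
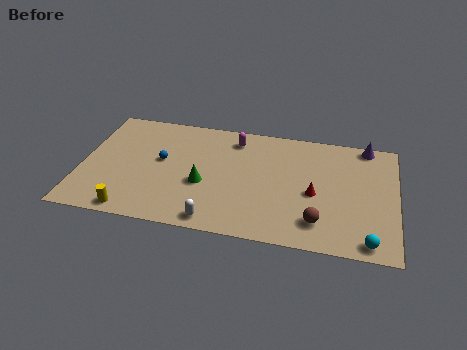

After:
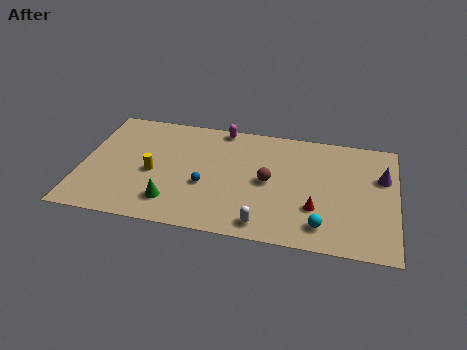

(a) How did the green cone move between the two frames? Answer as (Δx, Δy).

(-1.6, -1.8)

The green cone was at about (6.7, 3.8) and moved to about (5.1, 2.0).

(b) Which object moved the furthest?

the brown sphere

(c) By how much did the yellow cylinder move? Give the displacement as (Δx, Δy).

(0.9, 3.3)

The yellow cylinder was at about (3.0, 0.9) and moved to about (3.9, 4.2).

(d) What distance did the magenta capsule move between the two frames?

1.1

The magenta capsule was near (8.2, 7.9) before and (7.4, 8.7) after, so it travelled √(0.8² + 0.8²) ≈ 1.1 units.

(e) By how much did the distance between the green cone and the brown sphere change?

-0.8

They were about 6.6 units apart before and 5.8 after — 0.8 units closer together.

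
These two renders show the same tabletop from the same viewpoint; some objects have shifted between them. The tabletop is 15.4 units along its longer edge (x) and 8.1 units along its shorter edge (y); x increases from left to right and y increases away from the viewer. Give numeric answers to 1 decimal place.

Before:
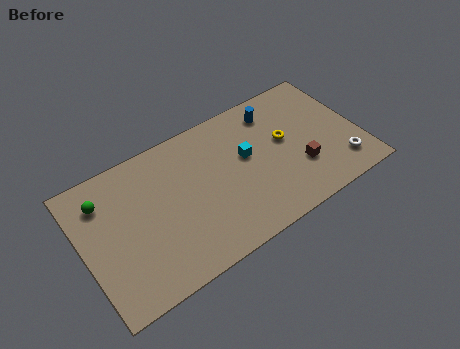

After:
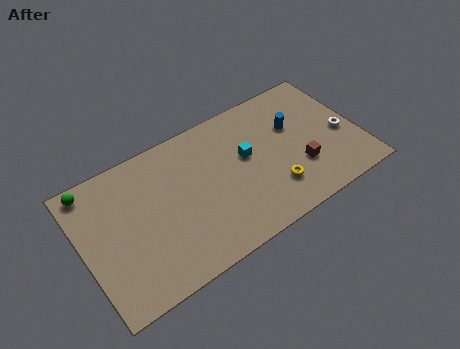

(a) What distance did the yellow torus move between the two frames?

2.7

From (11.4, 4.6) to (10.3, 2.1), the yellow torus covered √(1.1² + 2.5²) ≈ 2.7 units.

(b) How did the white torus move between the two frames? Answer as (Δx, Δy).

(0.4, 1.8)

The white torus was at about (14.1, 1.7) and moved to about (14.5, 3.5).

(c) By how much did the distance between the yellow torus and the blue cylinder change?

+1.5

Before: roughly 2.0 units apart; after: 3.5. That's 1.5 units further apart.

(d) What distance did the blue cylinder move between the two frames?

1.7

The blue cylinder moved from about (11.1, 6.6) to (12.0, 5.2), a distance of √(0.9² + 1.4²) ≈ 1.7.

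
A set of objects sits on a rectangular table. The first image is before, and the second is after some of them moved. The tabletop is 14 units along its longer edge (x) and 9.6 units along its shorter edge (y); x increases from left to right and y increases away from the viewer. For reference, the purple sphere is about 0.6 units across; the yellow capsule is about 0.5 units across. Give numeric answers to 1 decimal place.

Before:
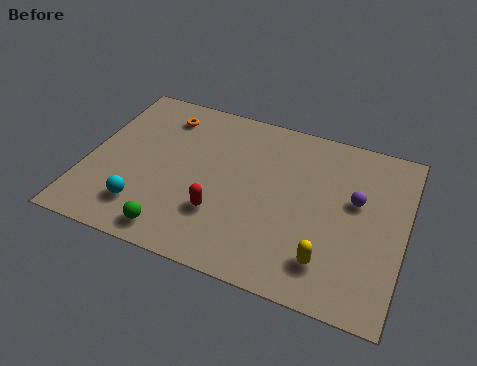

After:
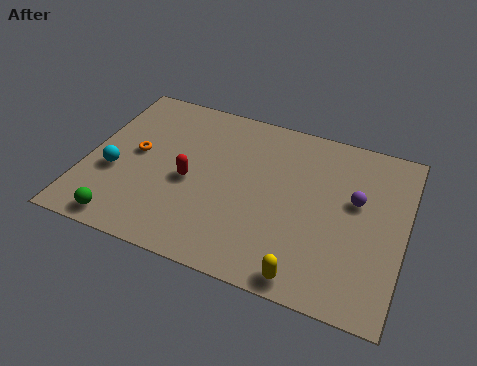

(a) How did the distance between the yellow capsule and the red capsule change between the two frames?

+1.6

Before: roughly 4.9 units apart; after: 6.5. That's 1.6 units further apart.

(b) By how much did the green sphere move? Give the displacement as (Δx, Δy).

(-2.2, -0.2)

The green sphere was at about (4.3, 1.2) and moved to about (2.1, 1.0).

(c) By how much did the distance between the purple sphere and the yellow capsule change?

+1.3

The distance was about 3.8 in the first image and 5.1 in the second, so they moved 1.3 units further apart.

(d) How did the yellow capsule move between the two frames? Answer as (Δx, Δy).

(-0.8, -1.1)

The yellow capsule was at about (10.9, 2.0) and moved to about (10.1, 0.9).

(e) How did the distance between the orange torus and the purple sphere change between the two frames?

+0.7

The distance was about 9.0 in the first image and 9.7 in the second, so they moved 0.7 units further apart.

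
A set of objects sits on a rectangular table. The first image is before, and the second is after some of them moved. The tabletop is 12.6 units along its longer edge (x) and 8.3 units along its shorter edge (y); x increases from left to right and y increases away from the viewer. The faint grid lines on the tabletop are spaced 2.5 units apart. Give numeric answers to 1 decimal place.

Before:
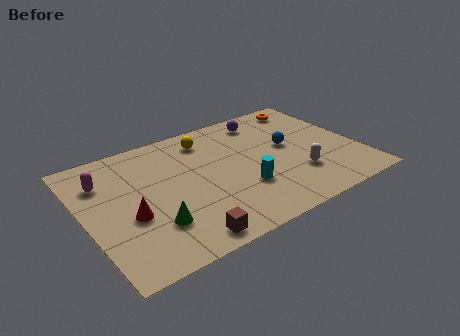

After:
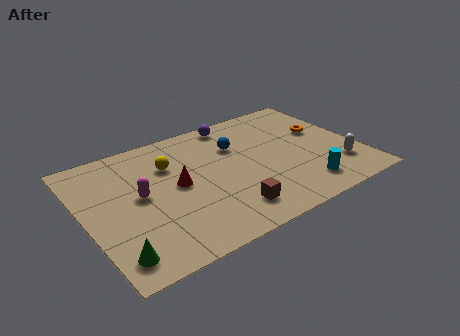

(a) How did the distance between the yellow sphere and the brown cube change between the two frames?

-1.6

They were about 6.3 units apart before and 4.7 after — 1.6 units closer together.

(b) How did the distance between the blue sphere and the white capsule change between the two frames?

+3.3

The distance was about 2.2 in the first image and 5.5 in the second, so they moved 3.3 units further apart.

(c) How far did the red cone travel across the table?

2.5

The red cone moved from about (1.9, 3.3) to (4.2, 4.3), a distance of √(2.3² + 1.0²) ≈ 2.5.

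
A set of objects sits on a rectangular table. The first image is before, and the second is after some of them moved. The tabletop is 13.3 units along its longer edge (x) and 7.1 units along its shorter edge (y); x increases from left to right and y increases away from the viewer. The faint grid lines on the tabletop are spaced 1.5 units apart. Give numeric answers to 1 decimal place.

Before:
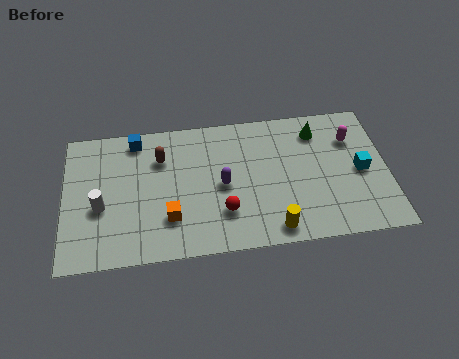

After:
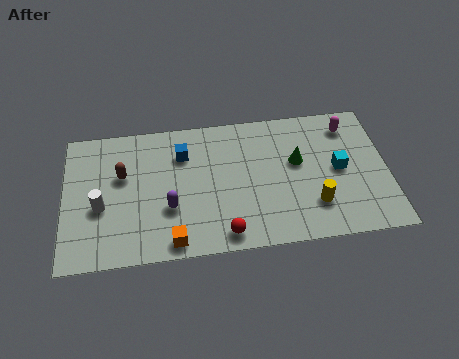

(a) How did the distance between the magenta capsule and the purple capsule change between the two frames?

+2.5

Before: roughly 5.7 units apart; after: 8.2. That's 2.5 units further apart.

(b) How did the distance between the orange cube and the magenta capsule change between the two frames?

+0.7

Before: roughly 8.2 units apart; after: 8.9. That's 0.7 units further apart.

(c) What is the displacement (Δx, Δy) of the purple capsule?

(-2.2, -0.9)

The purple capsule was at about (6.5, 3.4) and moved to about (4.3, 2.5).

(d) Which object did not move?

the white cylinder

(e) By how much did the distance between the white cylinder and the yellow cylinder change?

+1.5

The distance was about 7.3 in the first image and 8.8 in the second, so they moved 1.5 units further apart.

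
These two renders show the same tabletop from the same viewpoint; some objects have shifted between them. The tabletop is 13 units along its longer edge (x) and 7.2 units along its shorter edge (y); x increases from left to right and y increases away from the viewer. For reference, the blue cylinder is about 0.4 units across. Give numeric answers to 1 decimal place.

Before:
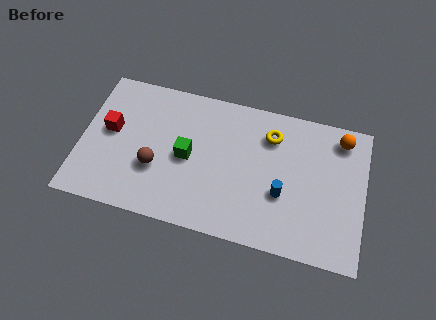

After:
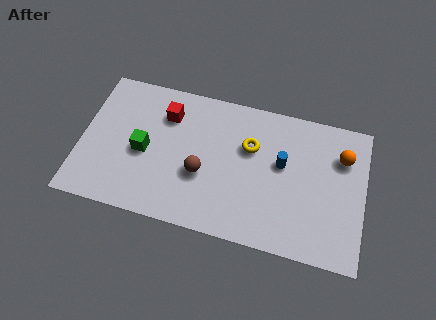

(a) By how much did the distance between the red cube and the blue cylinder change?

-2.6

The distance was about 8.1 in the first image and 5.5 in the second, so they moved 2.6 units closer together.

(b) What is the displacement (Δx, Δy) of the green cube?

(-2.0, -0.2)

The green cube started near (4.9, 3.5) and ended near (2.9, 3.3).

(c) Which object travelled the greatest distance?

the red cube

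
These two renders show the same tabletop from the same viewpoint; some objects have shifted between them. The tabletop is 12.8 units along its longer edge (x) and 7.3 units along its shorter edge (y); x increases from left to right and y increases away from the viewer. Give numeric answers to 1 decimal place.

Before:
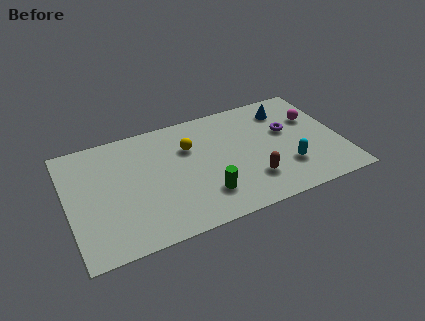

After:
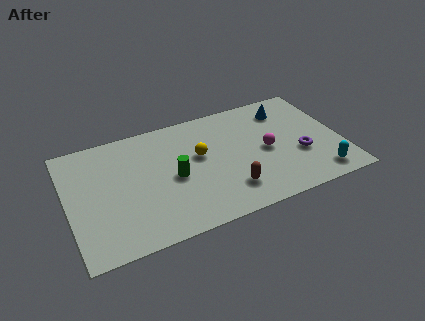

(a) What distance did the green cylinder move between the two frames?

2.1

The green cylinder moved from about (6.2, 1.8) to (4.9, 3.4), a distance of √(1.3² + 1.6²) ≈ 2.1.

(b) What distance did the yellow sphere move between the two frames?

0.8

The yellow sphere was near (5.8, 5.0) before and (6.2, 4.3) after, so it travelled √(0.4² + 0.7²) ≈ 0.8 units.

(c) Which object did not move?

the blue cone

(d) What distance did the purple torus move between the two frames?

1.7

The purple torus was near (10.4, 4.4) before and (10.8, 2.7) after, so it travelled √(0.4² + 1.7²) ≈ 1.7 units.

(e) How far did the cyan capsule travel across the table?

1.7

The cyan capsule was near (10.1, 2.1) before and (11.5, 1.1) after, so it travelled √(1.4² + 1.0²) ≈ 1.7 units.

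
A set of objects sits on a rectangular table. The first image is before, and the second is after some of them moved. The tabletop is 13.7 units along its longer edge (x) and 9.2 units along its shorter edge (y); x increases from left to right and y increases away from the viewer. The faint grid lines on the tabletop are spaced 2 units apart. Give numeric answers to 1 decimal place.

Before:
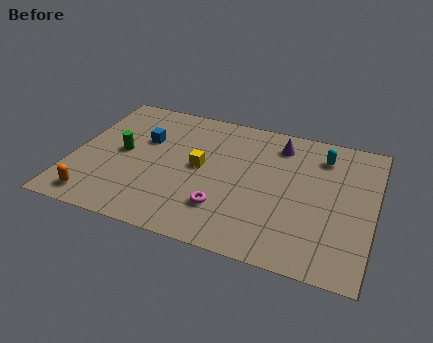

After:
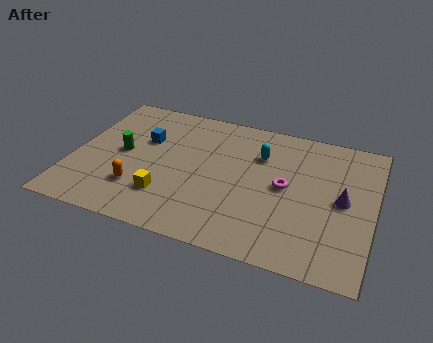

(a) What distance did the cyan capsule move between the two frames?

2.9

The cyan capsule was near (11.2, 7.3) before and (8.4, 6.5) after, so it travelled √(2.8² + 0.8²) ≈ 2.9 units.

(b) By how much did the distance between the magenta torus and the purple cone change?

-2.9

They were about 5.5 units apart before and 2.6 after — 2.9 units closer together.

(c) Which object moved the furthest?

the purple cone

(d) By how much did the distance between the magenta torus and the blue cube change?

+1.4

They were about 5.3 units apart before and 6.7 after — 1.4 units further apart.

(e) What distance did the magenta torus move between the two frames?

3.5

From (7.1, 2.4) to (9.7, 4.7), the magenta torus covered √(2.6² + 2.3²) ≈ 3.5 units.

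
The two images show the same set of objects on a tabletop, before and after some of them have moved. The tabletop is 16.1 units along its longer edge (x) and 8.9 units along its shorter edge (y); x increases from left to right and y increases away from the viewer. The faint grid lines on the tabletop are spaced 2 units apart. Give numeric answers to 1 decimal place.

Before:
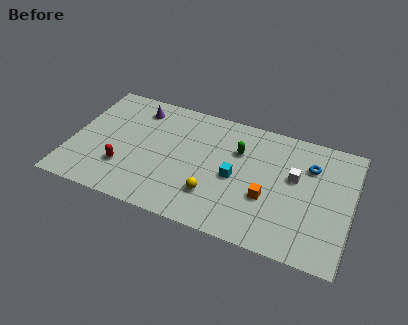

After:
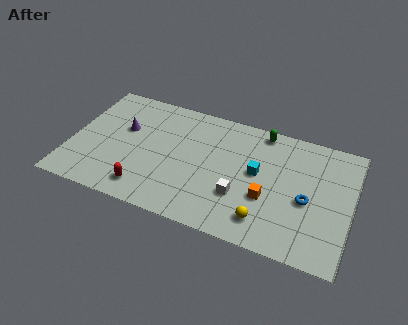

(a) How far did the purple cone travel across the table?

1.9

From (3.5, 7.3) to (2.9, 5.5), the purple cone covered √(0.6² + 1.8²) ≈ 1.9 units.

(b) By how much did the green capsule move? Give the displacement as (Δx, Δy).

(1.2, 1.9)

From the two frames, the green capsule sits at roughly (9.5, 6.1) before and (10.7, 8.0) after.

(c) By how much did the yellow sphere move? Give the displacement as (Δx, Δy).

(3.0, -0.7)

The yellow sphere was at about (8.4, 2.4) and moved to about (11.4, 1.7).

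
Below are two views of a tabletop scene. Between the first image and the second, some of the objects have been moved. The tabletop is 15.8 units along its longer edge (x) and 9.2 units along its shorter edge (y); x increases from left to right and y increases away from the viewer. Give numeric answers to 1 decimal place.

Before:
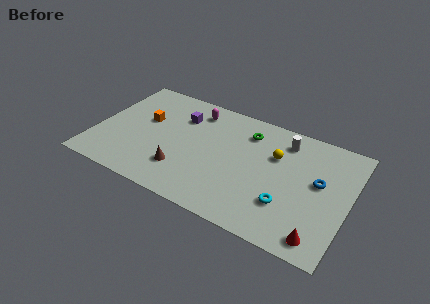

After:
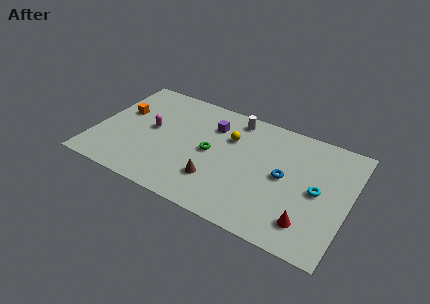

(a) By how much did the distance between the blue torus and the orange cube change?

-0.6

They were about 11.0 units apart before and 10.4 after — 0.6 units closer together.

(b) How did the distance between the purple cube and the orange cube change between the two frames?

+3.3

The distance was about 2.4 in the first image and 5.7 in the second, so they moved 3.3 units further apart.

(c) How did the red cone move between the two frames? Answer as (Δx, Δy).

(-0.8, 0.7)

From the two frames, the red cone sits at roughly (14.4, 1.2) before and (13.6, 1.9) after.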